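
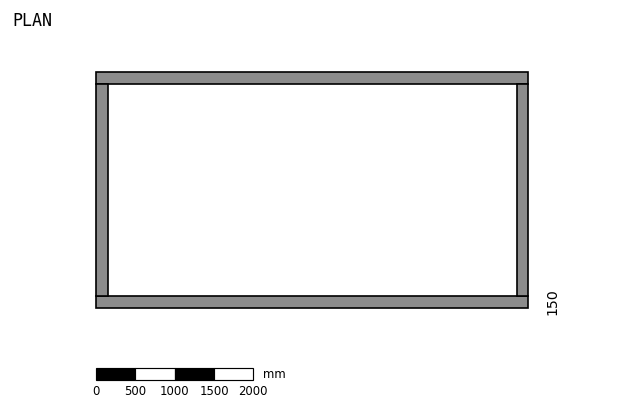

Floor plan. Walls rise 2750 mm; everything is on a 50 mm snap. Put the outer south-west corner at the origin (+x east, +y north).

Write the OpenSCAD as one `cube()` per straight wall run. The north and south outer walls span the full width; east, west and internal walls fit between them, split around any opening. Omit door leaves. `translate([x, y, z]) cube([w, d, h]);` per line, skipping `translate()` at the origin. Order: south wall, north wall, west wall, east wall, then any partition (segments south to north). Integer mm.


cube([5500, 150, 2750]);
translate([0, 2850, 0]) cube([5500, 150, 2750]);
translate([0, 150, 0]) cube([150, 2700, 2750]);
translate([5350, 150, 0]) cube([150, 2700, 2750]);


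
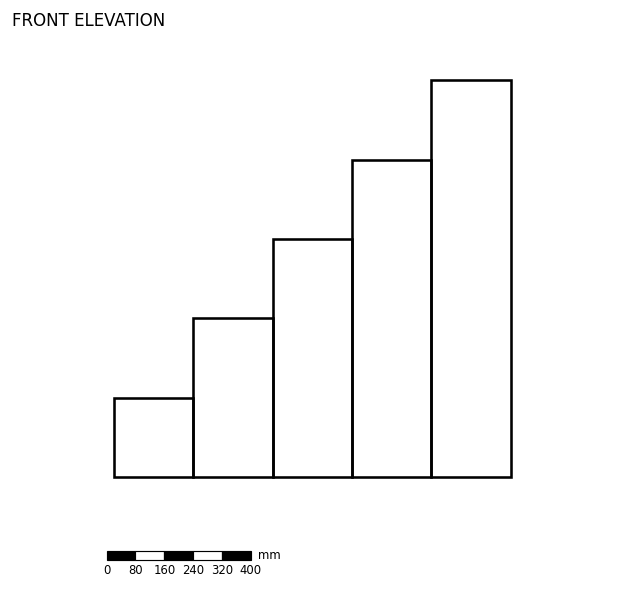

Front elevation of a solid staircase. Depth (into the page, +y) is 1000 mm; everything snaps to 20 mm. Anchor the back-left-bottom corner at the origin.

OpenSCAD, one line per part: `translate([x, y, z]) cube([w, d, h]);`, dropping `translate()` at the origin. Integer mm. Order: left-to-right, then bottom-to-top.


cube([220, 1000, 220]);
translate([220, 0, 0]) cube([220, 1000, 440]);
translate([440, 0, 0]) cube([220, 1000, 660]);
translate([660, 0, 0]) cube([220, 1000, 880]);
translate([880, 0, 0]) cube([220, 1000, 1100]);


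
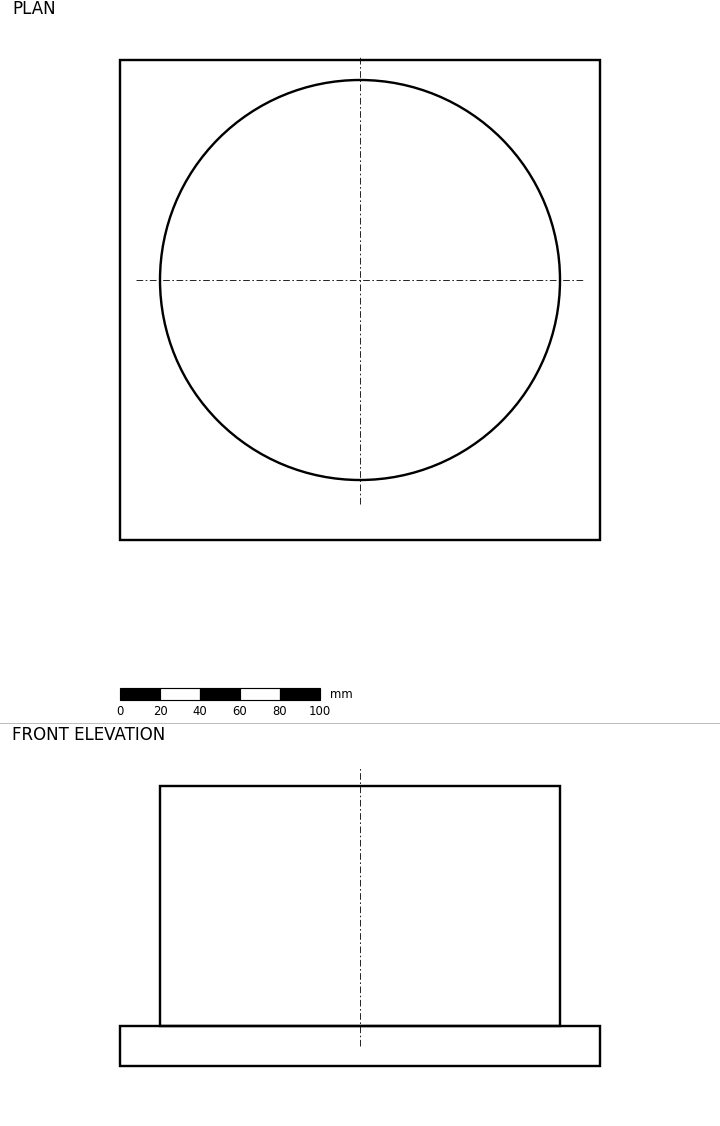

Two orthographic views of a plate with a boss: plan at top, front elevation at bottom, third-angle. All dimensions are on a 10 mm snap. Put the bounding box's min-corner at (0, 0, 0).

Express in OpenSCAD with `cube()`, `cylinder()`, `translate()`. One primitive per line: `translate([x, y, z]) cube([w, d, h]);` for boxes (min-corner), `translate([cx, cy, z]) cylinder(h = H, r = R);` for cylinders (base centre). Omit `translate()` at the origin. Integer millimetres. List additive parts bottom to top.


cube([240, 240, 20]);
translate([120, 130, 20]) cylinder(h = 120, r = 100);


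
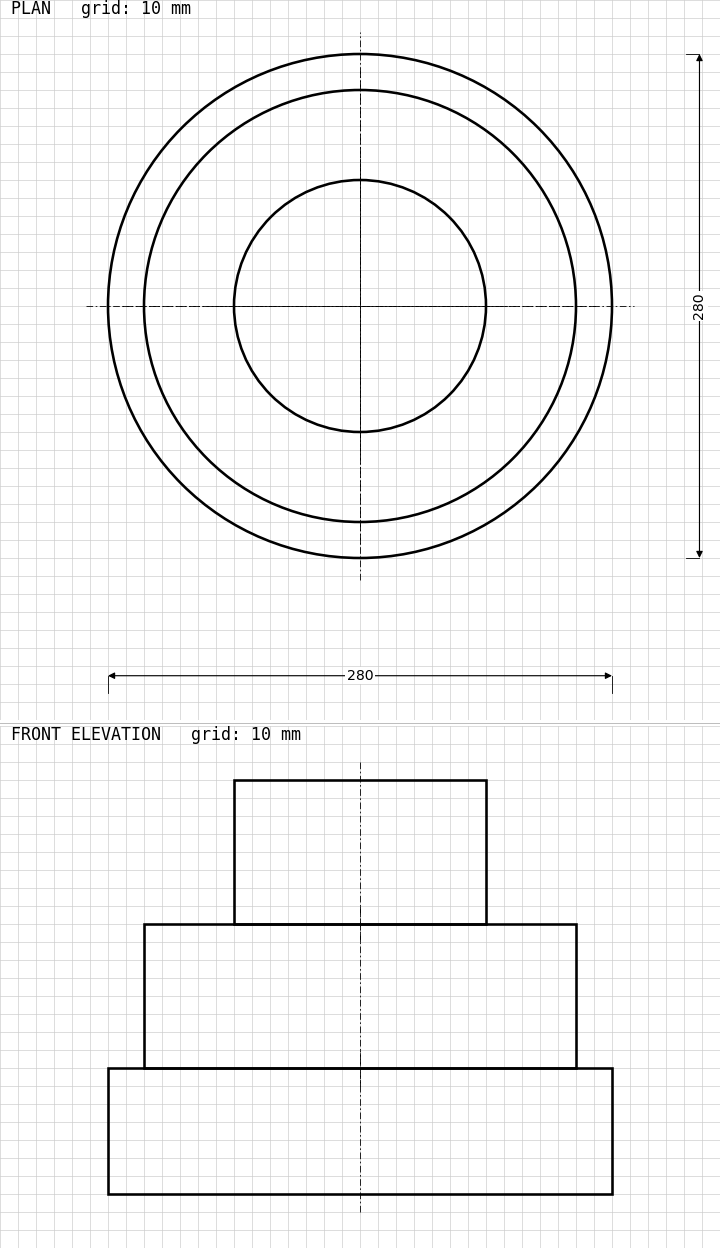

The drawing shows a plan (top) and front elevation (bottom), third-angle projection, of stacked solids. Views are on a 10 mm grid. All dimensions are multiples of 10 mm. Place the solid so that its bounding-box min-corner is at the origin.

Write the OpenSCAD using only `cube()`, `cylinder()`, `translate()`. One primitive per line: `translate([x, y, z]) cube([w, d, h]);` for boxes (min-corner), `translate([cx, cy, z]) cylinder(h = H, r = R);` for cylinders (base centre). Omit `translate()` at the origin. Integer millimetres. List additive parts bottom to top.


translate([140, 140, 0]) cylinder(h = 70, r = 140);
translate([140, 140, 70]) cylinder(h = 80, r = 120);
translate([140, 140, 150]) cylinder(h = 80, r = 70);


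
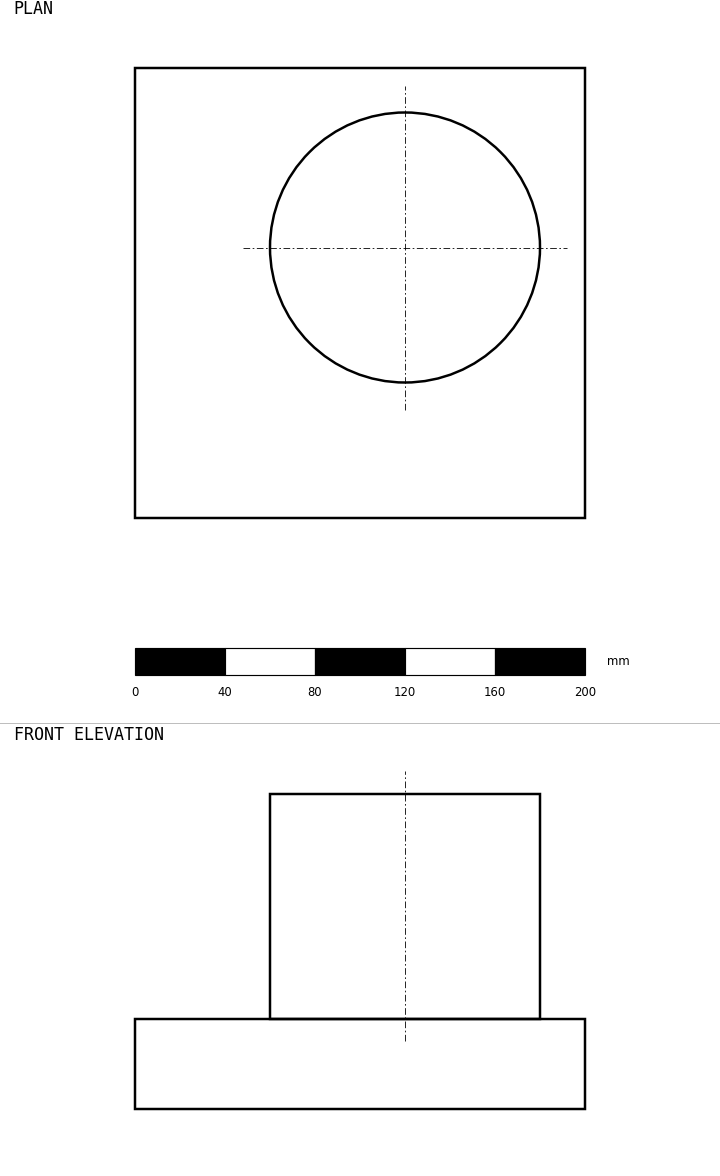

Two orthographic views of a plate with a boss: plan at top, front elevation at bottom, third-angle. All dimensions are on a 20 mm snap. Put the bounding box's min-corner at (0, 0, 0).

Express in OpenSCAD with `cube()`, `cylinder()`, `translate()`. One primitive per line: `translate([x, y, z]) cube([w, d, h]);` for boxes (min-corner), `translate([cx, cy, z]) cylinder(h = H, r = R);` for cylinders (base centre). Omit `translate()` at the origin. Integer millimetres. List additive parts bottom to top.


cube([200, 200, 40]);
translate([120, 120, 40]) cylinder(h = 100, r = 60);


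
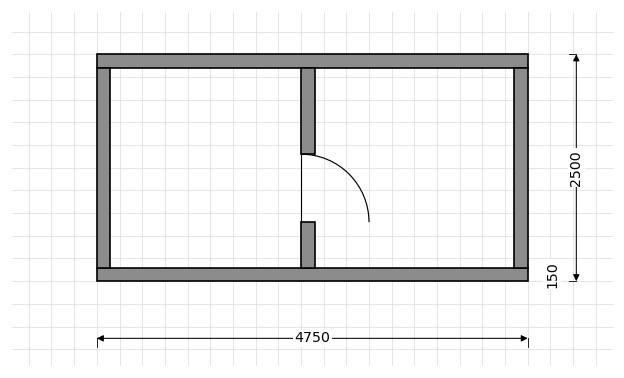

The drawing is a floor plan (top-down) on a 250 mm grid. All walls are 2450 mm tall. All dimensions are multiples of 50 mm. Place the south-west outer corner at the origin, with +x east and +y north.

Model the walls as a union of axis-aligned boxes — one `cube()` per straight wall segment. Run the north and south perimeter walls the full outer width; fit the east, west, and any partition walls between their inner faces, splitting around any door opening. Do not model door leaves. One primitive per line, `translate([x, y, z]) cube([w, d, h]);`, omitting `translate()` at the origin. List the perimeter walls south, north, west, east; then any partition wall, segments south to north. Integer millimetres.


cube([4750, 150, 2450]);
translate([0, 2350, 0]) cube([4750, 150, 2450]);
translate([0, 150, 0]) cube([150, 2200, 2450]);
translate([4600, 150, 0]) cube([150, 2200, 2450]);
translate([2250, 150, 0]) cube([150, 500, 2450]);
translate([2250, 1400, 0]) cube([150, 950, 2450]);


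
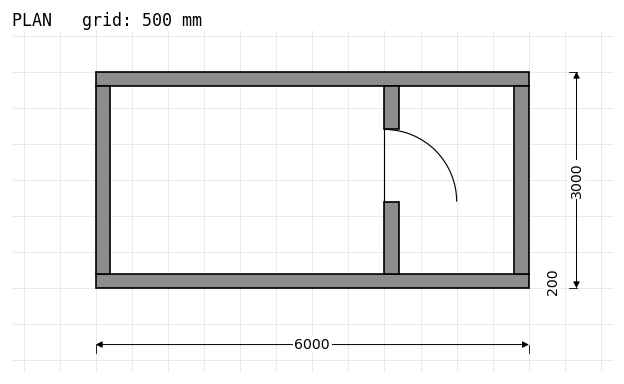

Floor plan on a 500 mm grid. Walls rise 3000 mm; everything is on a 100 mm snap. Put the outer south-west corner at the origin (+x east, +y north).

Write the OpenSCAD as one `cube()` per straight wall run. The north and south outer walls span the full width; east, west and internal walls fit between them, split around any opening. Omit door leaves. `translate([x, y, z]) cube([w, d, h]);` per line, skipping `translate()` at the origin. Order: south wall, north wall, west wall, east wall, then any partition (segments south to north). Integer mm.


cube([6000, 200, 3000]);
translate([0, 2800, 0]) cube([6000, 200, 3000]);
translate([0, 200, 0]) cube([200, 2600, 3000]);
translate([5800, 200, 0]) cube([200, 2600, 3000]);
translate([4000, 200, 0]) cube([200, 1000, 3000]);
translate([4000, 2200, 0]) cube([200, 600, 3000]);


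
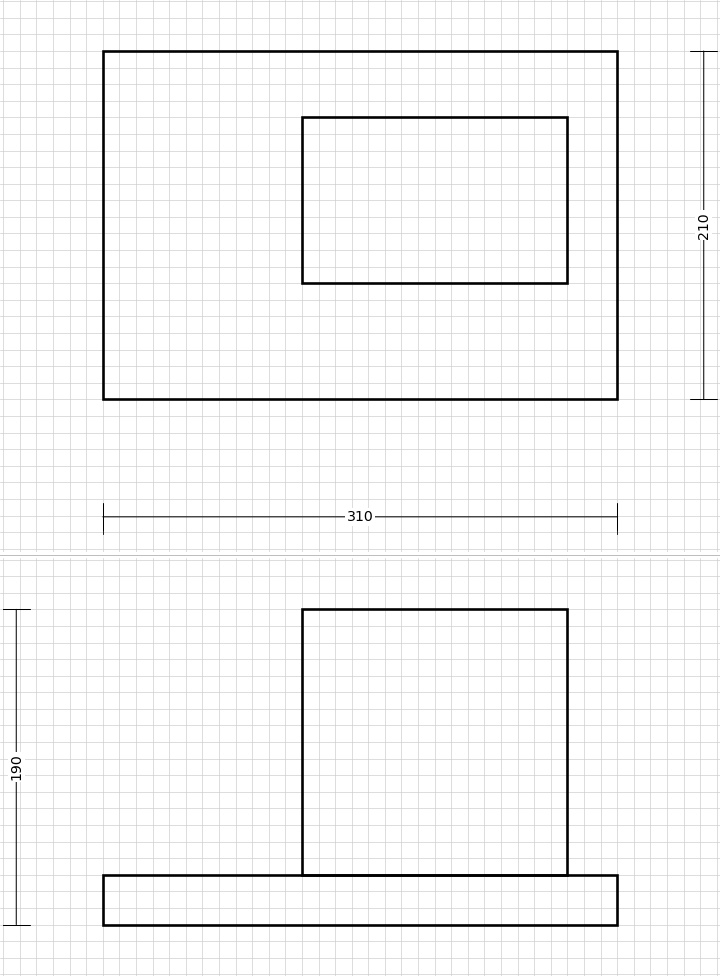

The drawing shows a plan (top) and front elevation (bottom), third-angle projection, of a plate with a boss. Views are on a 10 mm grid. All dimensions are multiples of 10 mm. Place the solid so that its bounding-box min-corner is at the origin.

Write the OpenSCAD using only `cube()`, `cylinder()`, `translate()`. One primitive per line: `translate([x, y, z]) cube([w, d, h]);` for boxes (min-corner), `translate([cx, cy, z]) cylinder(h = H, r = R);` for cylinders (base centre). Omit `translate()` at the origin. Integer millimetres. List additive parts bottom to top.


cube([310, 210, 30]);
translate([120, 70, 30]) cube([160, 100, 160]);


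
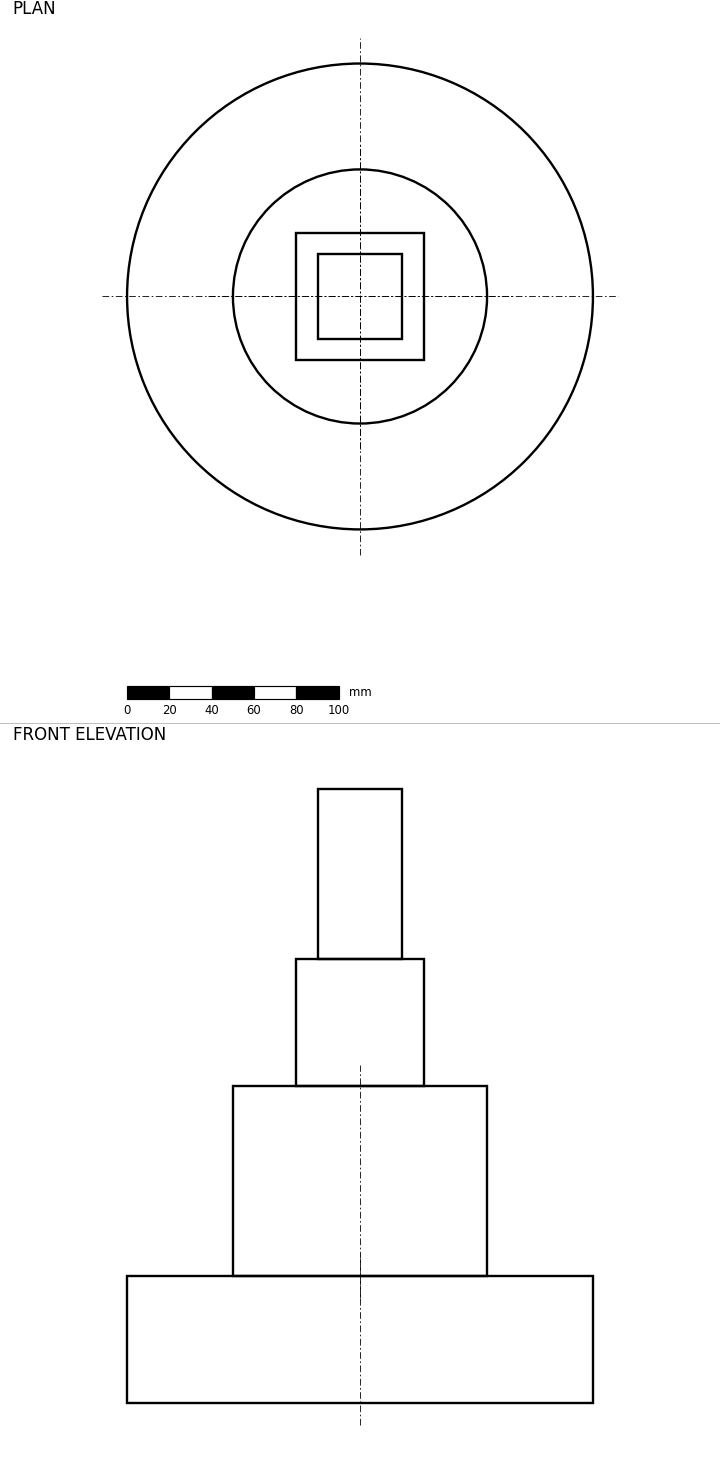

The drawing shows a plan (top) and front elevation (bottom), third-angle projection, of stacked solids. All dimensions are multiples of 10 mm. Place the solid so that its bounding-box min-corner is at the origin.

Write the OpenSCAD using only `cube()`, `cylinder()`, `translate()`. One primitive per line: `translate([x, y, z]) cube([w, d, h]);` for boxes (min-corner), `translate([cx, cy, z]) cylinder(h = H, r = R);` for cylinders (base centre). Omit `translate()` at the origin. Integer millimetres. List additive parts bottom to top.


translate([110, 110, 0]) cylinder(h = 60, r = 110);
translate([110, 110, 60]) cylinder(h = 90, r = 60);
translate([80, 80, 150]) cube([60, 60, 60]);
translate([90, 90, 210]) cube([40, 40, 80]);


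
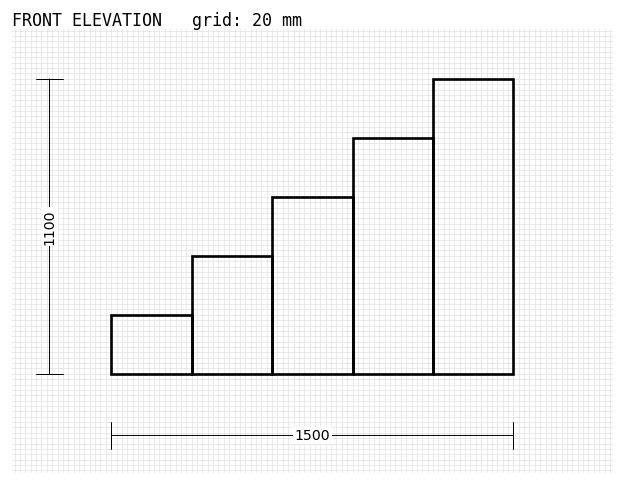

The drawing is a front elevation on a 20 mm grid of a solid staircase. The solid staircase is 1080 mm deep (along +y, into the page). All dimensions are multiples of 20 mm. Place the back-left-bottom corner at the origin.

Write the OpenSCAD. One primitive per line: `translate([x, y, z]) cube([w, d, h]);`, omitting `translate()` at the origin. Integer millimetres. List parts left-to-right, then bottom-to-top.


cube([300, 1080, 220]);
translate([300, 0, 0]) cube([300, 1080, 440]);
translate([600, 0, 0]) cube([300, 1080, 660]);
translate([900, 0, 0]) cube([300, 1080, 880]);
translate([1200, 0, 0]) cube([300, 1080, 1100]);


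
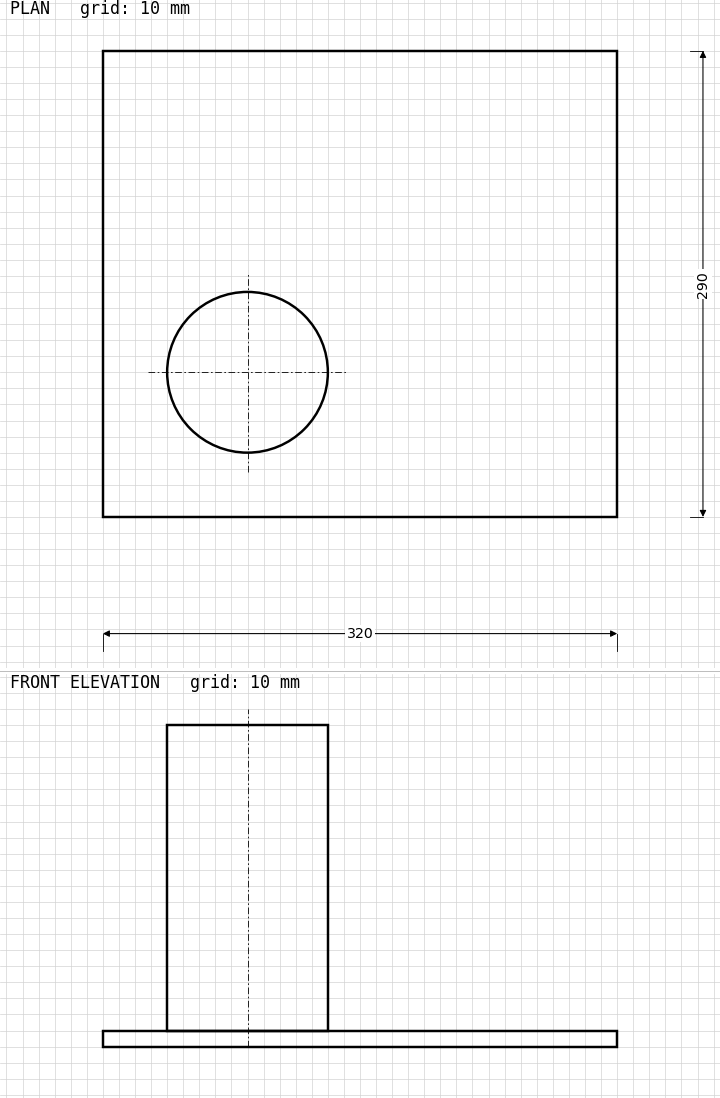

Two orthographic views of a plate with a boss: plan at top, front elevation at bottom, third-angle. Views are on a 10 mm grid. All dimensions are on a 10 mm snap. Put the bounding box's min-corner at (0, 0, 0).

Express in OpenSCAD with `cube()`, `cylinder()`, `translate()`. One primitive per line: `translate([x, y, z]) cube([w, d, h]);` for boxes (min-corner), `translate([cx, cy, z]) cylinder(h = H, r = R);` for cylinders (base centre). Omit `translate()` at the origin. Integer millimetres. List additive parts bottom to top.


cube([320, 290, 10]);
translate([90, 90, 10]) cylinder(h = 190, r = 50);


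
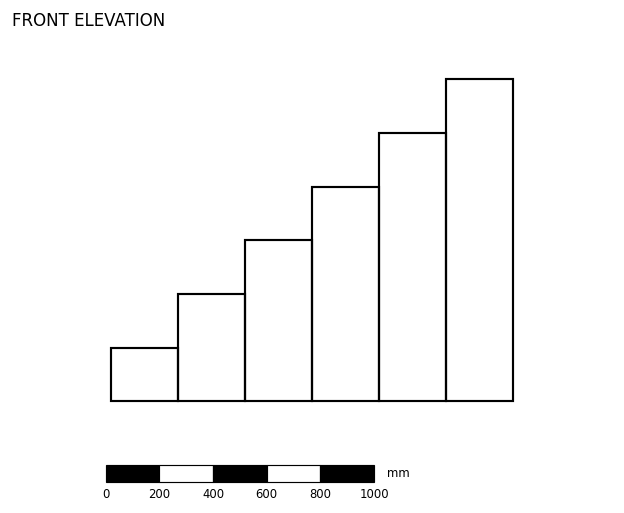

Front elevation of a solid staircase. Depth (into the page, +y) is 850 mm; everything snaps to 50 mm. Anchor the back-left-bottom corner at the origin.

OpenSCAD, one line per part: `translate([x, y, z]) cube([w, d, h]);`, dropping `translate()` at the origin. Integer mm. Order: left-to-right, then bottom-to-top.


cube([250, 850, 200]);
translate([250, 0, 0]) cube([250, 850, 400]);
translate([500, 0, 0]) cube([250, 850, 600]);
translate([750, 0, 0]) cube([250, 850, 800]);
translate([1000, 0, 0]) cube([250, 850, 1000]);
translate([1250, 0, 0]) cube([250, 850, 1200]);


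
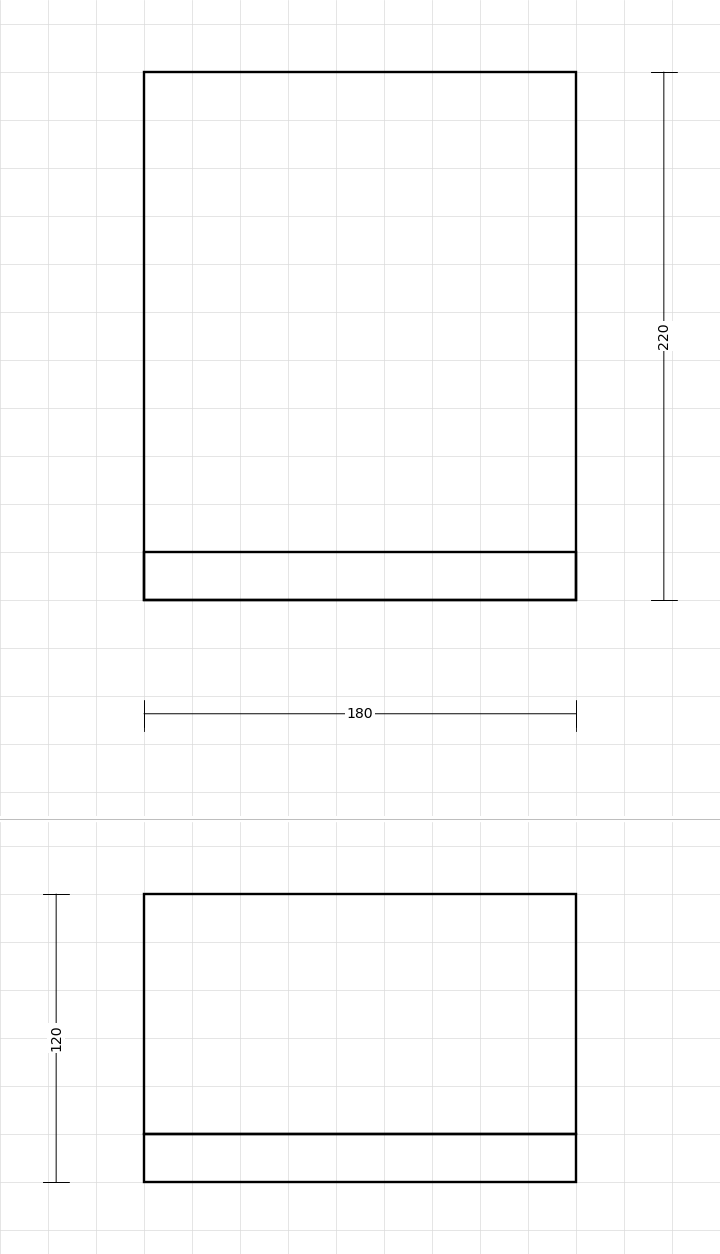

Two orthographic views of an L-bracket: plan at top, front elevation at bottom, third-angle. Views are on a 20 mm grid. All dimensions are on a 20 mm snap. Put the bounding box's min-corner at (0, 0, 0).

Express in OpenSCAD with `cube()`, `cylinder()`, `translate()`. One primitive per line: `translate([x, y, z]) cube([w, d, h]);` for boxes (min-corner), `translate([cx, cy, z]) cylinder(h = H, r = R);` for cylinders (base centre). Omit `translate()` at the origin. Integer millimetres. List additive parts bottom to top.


cube([180, 220, 20]);
translate([0, 0, 20]) cube([180, 20, 100]);


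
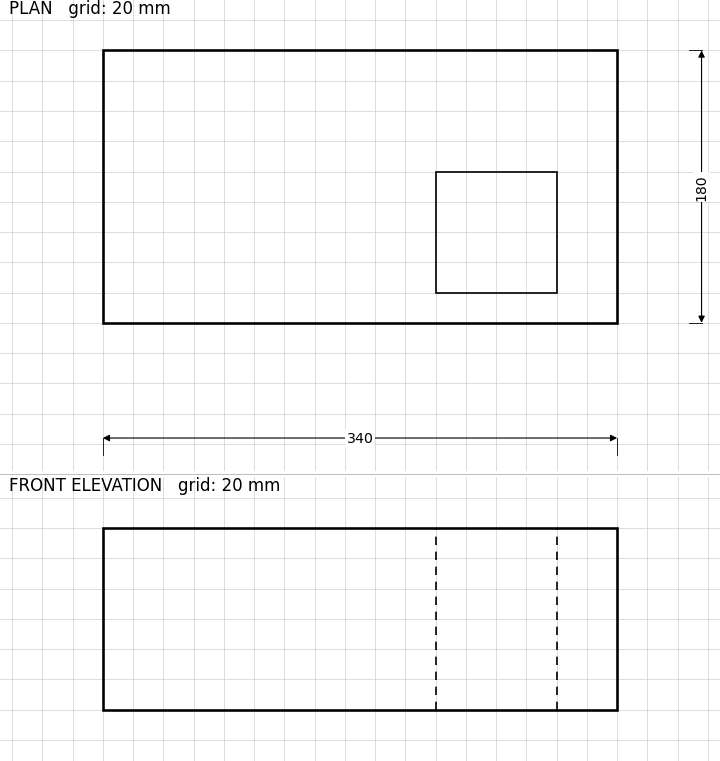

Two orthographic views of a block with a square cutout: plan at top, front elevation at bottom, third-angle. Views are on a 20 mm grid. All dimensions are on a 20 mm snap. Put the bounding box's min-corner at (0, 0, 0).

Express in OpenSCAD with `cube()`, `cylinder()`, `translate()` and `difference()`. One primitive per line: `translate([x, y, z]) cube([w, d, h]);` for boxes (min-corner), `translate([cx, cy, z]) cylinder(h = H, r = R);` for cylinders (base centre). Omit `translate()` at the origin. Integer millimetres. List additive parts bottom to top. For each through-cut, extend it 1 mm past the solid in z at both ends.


difference() {
  cube([340, 180, 120]);
  translate([220, 20, -1]) cube([80, 80, 122]);
}


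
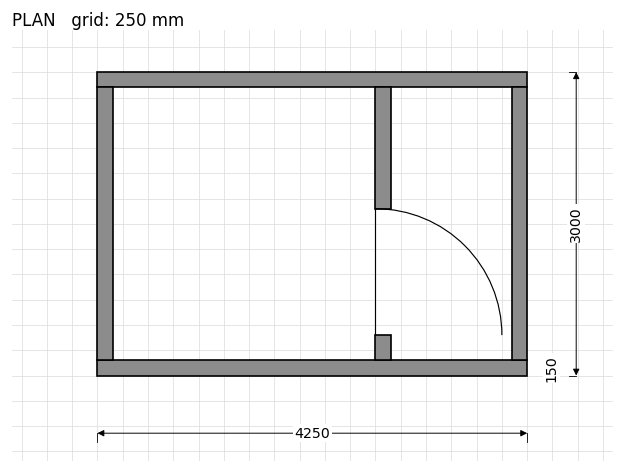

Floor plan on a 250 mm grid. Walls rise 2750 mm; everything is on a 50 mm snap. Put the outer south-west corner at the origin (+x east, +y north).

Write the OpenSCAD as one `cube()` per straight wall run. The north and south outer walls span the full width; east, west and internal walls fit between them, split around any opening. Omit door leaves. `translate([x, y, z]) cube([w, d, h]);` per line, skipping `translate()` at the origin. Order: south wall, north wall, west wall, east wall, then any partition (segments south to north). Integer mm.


cube([4250, 150, 2750]);
translate([0, 2850, 0]) cube([4250, 150, 2750]);
translate([0, 150, 0]) cube([150, 2700, 2750]);
translate([4100, 150, 0]) cube([150, 2700, 2750]);
translate([2750, 150, 0]) cube([150, 250, 2750]);
translate([2750, 1650, 0]) cube([150, 1200, 2750]);


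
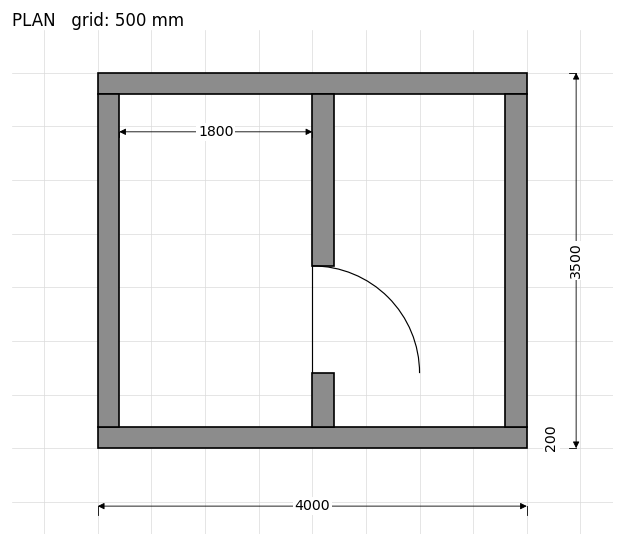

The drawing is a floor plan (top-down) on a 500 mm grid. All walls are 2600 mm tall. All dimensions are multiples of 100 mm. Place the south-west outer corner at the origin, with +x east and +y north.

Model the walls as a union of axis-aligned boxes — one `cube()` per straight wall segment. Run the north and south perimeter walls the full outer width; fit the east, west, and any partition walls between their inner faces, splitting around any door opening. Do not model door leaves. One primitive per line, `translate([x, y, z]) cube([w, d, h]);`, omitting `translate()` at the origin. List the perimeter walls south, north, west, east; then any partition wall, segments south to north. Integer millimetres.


cube([4000, 200, 2600]);
translate([0, 3300, 0]) cube([4000, 200, 2600]);
translate([0, 200, 0]) cube([200, 3100, 2600]);
translate([3800, 200, 0]) cube([200, 3100, 2600]);
translate([2000, 200, 0]) cube([200, 500, 2600]);
translate([2000, 1700, 0]) cube([200, 1600, 2600]);


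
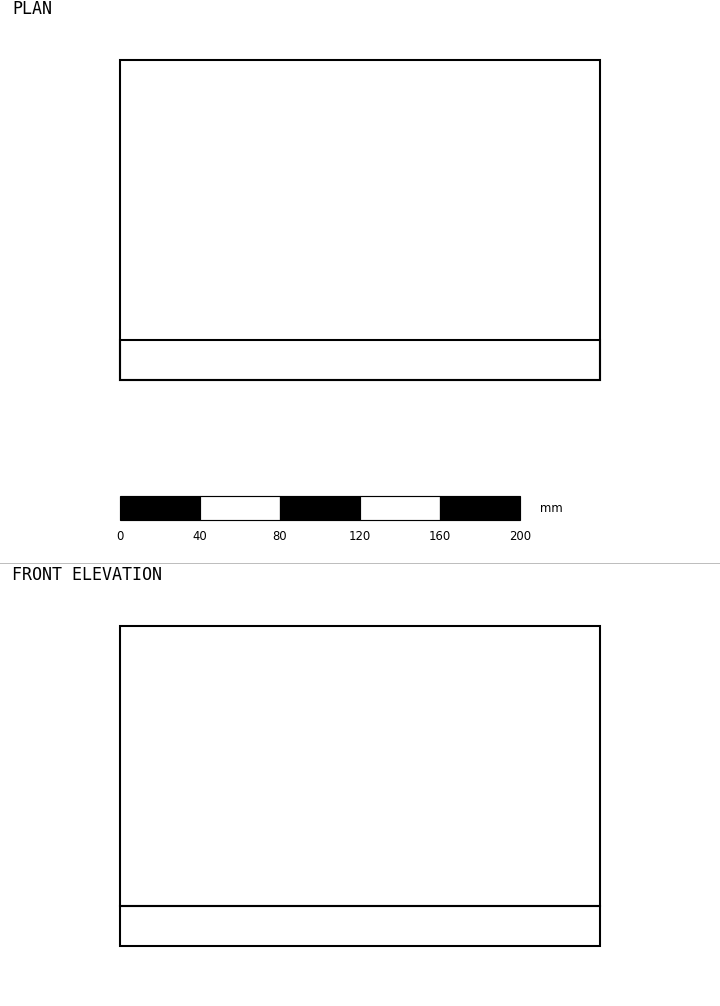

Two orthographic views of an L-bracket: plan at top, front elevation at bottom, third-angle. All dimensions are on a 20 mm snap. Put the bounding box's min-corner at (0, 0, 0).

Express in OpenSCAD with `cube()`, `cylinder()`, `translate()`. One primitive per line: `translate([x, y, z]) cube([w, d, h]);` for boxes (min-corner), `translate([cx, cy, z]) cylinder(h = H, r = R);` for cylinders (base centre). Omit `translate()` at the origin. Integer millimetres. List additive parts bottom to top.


cube([240, 160, 20]);
translate([0, 0, 20]) cube([240, 20, 140]);


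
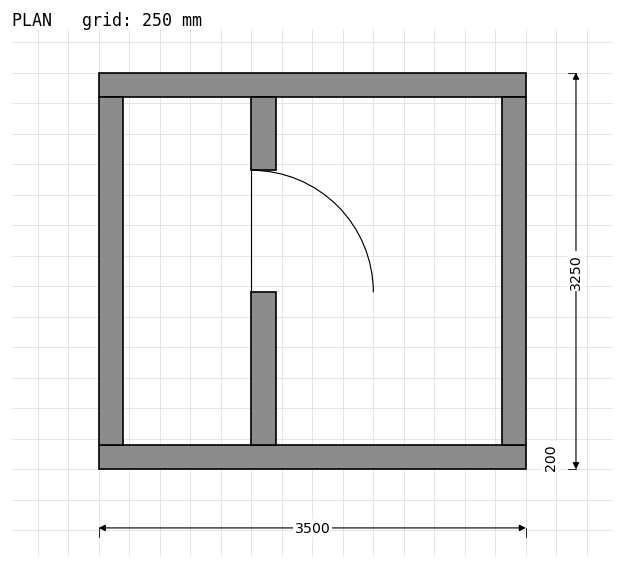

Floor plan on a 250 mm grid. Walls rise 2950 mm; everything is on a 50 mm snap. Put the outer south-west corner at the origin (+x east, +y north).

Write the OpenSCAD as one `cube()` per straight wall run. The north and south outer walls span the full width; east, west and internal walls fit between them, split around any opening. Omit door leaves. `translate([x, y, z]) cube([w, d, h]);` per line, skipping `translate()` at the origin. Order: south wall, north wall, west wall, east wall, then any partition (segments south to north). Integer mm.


cube([3500, 200, 2950]);
translate([0, 3050, 0]) cube([3500, 200, 2950]);
translate([0, 200, 0]) cube([200, 2850, 2950]);
translate([3300, 200, 0]) cube([200, 2850, 2950]);
translate([1250, 200, 0]) cube([200, 1250, 2950]);
translate([1250, 2450, 0]) cube([200, 600, 2950]);


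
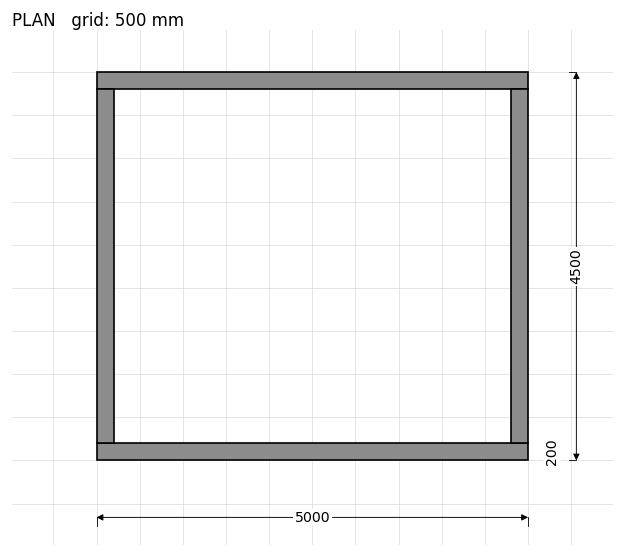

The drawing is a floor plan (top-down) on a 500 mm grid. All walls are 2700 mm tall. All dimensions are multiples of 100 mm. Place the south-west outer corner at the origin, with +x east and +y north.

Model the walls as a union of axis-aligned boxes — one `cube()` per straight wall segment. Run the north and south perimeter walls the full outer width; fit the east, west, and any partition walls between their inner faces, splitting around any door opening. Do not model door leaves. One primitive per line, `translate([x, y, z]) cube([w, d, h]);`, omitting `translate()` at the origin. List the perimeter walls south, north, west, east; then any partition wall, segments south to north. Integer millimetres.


cube([5000, 200, 2700]);
translate([0, 4300, 0]) cube([5000, 200, 2700]);
translate([0, 200, 0]) cube([200, 4100, 2700]);
translate([4800, 200, 0]) cube([200, 4100, 2700]);


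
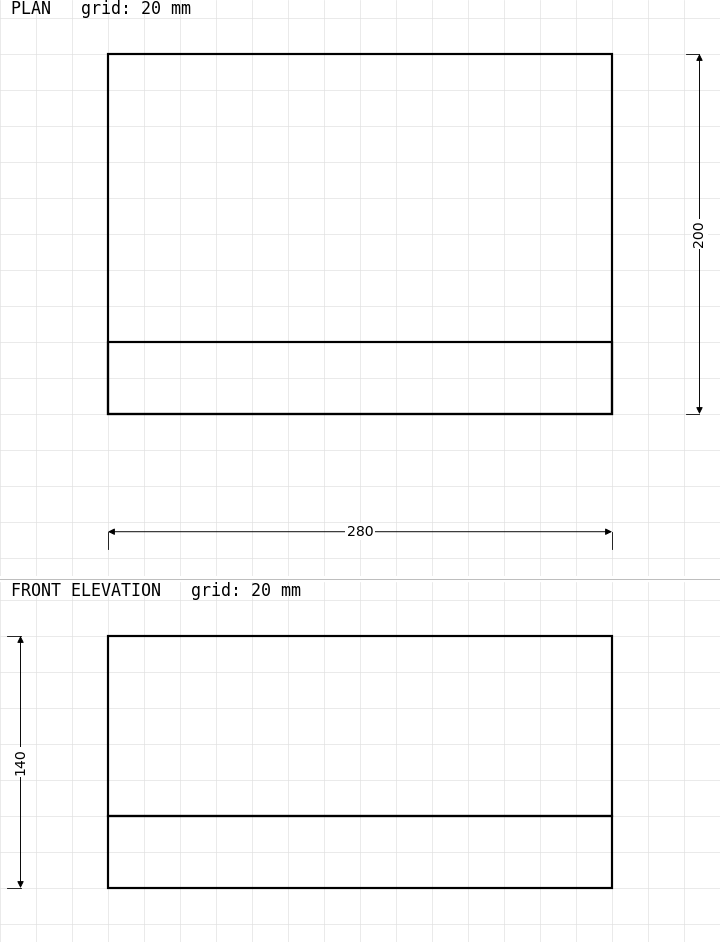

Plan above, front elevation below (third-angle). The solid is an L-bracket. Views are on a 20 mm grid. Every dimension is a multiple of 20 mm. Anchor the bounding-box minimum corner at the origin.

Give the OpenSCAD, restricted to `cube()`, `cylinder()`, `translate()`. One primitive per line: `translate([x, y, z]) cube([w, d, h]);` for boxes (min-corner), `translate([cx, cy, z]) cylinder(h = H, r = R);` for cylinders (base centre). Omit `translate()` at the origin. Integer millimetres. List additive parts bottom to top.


cube([280, 200, 40]);
translate([0, 0, 40]) cube([280, 40, 100]);


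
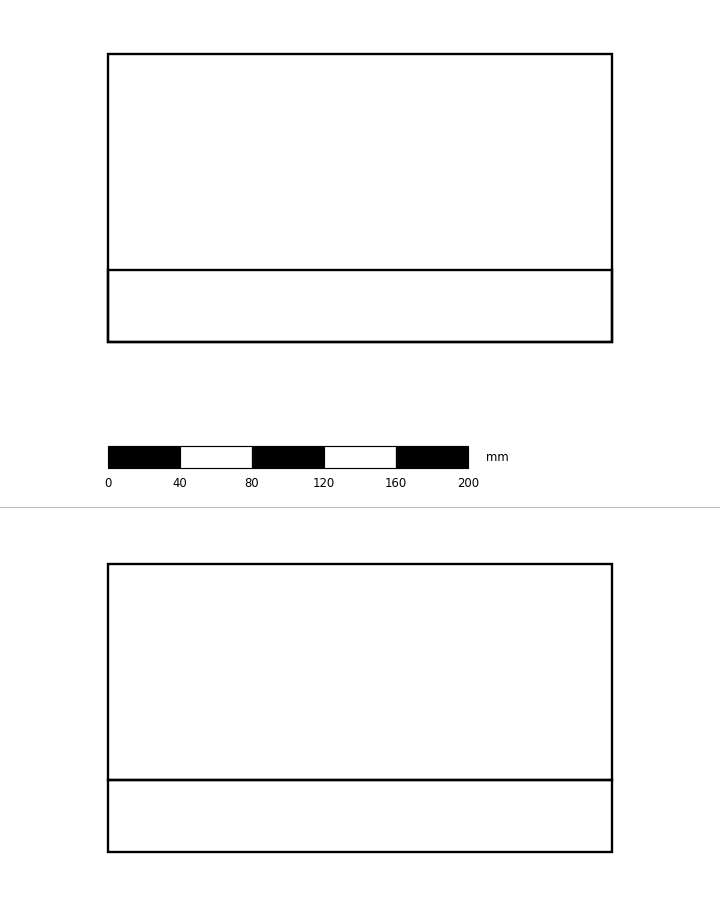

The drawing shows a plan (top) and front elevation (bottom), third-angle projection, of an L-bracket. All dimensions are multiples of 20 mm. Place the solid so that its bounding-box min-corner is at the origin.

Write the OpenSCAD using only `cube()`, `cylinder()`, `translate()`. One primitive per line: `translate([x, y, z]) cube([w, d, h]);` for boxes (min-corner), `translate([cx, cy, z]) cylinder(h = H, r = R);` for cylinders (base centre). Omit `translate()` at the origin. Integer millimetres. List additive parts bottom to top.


cube([280, 160, 40]);
translate([0, 0, 40]) cube([280, 40, 120]);


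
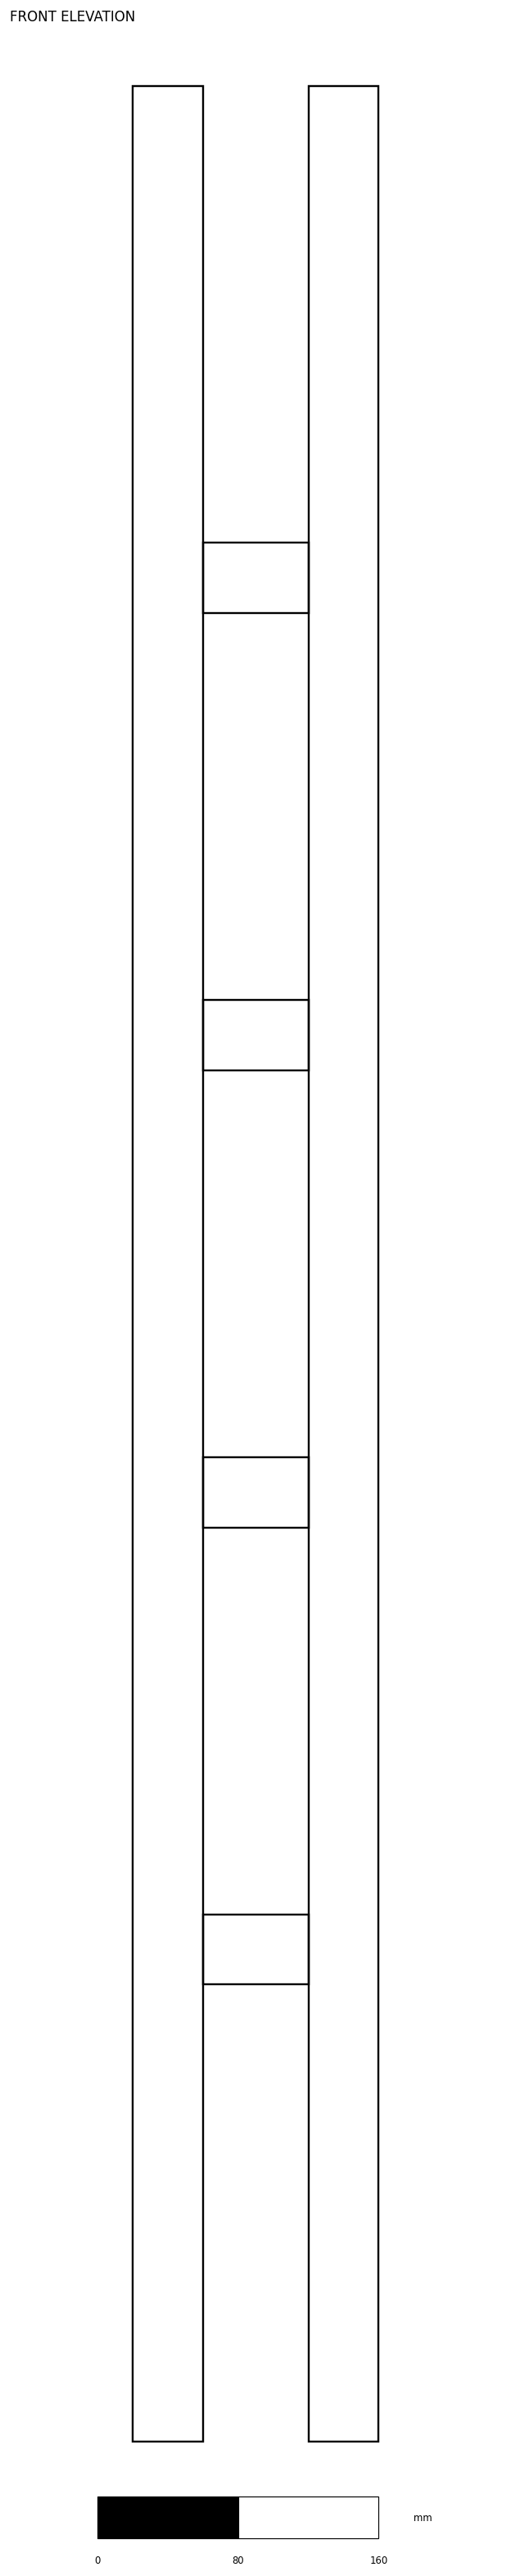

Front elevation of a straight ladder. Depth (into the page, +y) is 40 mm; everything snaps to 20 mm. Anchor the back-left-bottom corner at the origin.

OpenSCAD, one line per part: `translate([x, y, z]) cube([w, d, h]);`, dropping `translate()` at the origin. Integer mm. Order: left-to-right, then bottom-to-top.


cube([40, 40, 1340]);
translate([40, 0, 260]) cube([60, 40, 40]);
translate([40, 0, 520]) cube([60, 40, 40]);
translate([40, 0, 780]) cube([60, 40, 40]);
translate([40, 0, 1040]) cube([60, 40, 40]);
translate([100, 0, 0]) cube([40, 40, 1340]);


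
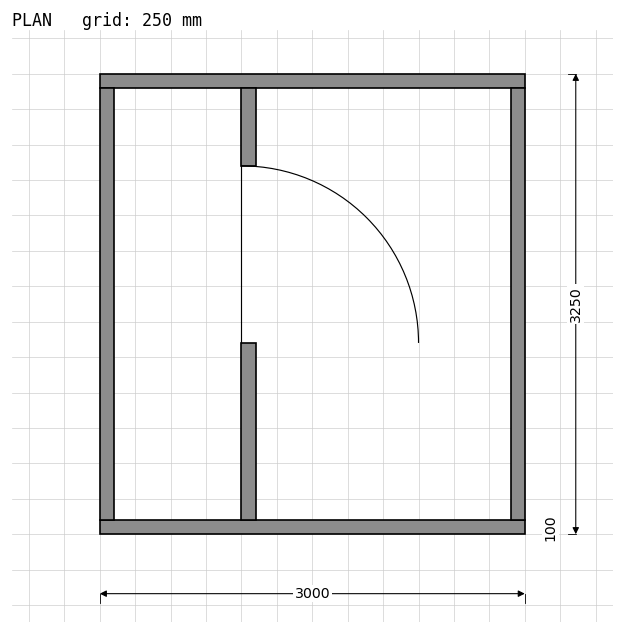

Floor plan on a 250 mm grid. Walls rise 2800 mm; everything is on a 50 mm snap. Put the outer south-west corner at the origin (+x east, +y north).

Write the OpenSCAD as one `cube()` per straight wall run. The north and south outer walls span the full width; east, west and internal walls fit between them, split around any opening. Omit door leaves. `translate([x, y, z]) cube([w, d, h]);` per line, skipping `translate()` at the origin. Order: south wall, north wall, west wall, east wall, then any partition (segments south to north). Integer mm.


cube([3000, 100, 2800]);
translate([0, 3150, 0]) cube([3000, 100, 2800]);
translate([0, 100, 0]) cube([100, 3050, 2800]);
translate([2900, 100, 0]) cube([100, 3050, 2800]);
translate([1000, 100, 0]) cube([100, 1250, 2800]);
translate([1000, 2600, 0]) cube([100, 550, 2800]);


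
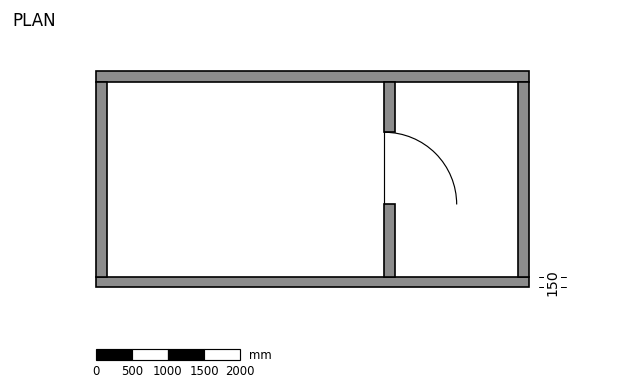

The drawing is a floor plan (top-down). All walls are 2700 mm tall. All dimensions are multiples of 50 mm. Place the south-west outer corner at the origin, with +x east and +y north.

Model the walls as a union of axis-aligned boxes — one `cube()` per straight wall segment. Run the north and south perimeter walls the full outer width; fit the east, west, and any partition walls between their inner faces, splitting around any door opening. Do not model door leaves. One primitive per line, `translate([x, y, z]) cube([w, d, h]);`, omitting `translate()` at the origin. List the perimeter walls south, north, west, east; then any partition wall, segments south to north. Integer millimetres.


cube([6000, 150, 2700]);
translate([0, 2850, 0]) cube([6000, 150, 2700]);
translate([0, 150, 0]) cube([150, 2700, 2700]);
translate([5850, 150, 0]) cube([150, 2700, 2700]);
translate([4000, 150, 0]) cube([150, 1000, 2700]);
translate([4000, 2150, 0]) cube([150, 700, 2700]);


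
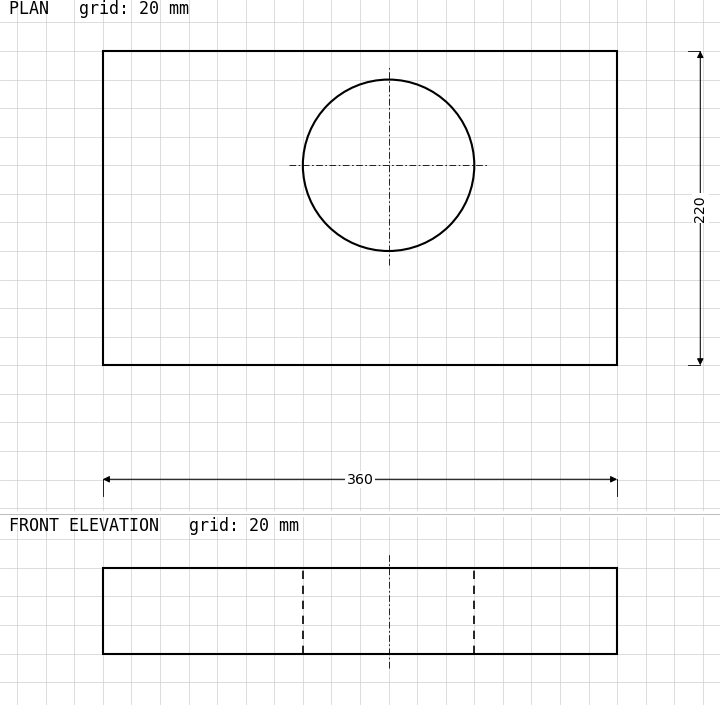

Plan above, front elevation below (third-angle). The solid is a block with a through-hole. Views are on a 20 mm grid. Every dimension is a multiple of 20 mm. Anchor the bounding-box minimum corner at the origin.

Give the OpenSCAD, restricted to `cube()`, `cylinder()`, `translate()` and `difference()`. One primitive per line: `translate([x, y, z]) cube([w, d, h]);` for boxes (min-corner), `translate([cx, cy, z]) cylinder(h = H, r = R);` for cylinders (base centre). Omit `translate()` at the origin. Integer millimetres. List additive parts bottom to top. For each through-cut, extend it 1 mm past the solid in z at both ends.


difference() {
  cube([360, 220, 60]);
  translate([200, 140, -1]) cylinder(h = 62, r = 60);
}


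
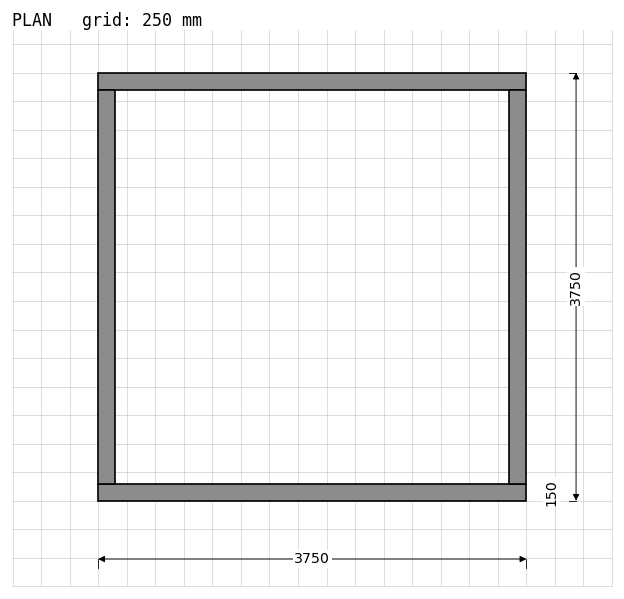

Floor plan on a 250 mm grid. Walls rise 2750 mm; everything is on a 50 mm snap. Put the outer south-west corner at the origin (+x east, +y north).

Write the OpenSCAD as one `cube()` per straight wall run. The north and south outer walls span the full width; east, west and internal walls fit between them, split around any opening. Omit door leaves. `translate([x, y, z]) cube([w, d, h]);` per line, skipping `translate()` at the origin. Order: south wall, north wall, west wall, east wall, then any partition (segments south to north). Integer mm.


cube([3750, 150, 2750]);
translate([0, 3600, 0]) cube([3750, 150, 2750]);
translate([0, 150, 0]) cube([150, 3450, 2750]);
translate([3600, 150, 0]) cube([150, 3450, 2750]);


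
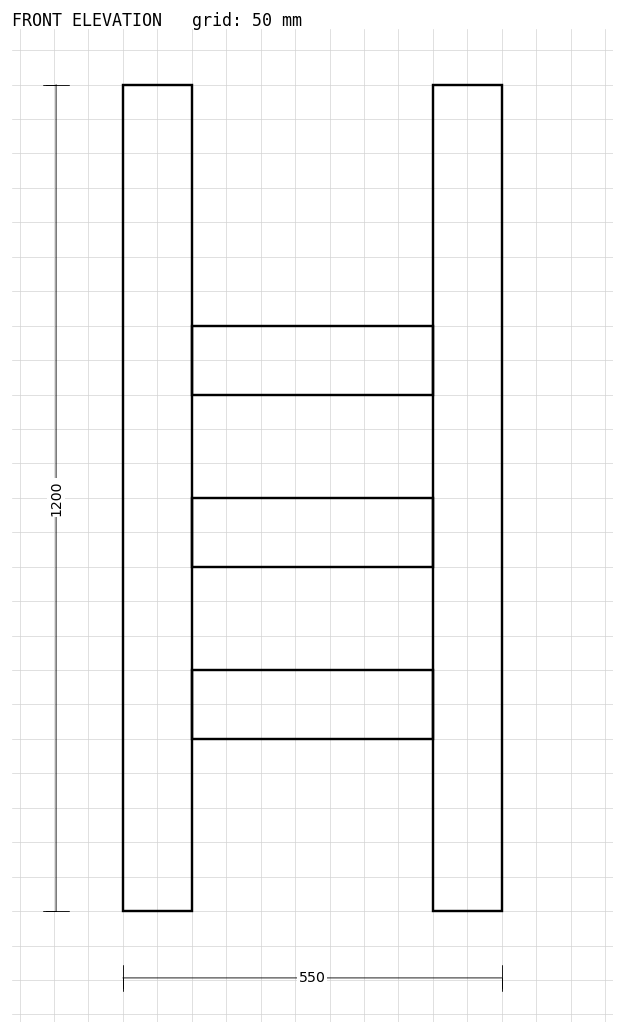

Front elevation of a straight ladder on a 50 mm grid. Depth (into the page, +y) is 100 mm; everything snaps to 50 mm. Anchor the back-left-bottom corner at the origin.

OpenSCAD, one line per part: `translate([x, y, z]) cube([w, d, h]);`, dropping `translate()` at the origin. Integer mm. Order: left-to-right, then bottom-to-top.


cube([100, 100, 1200]);
translate([100, 0, 250]) cube([350, 100, 100]);
translate([100, 0, 500]) cube([350, 100, 100]);
translate([100, 0, 750]) cube([350, 100, 100]);
translate([450, 0, 0]) cube([100, 100, 1200]);


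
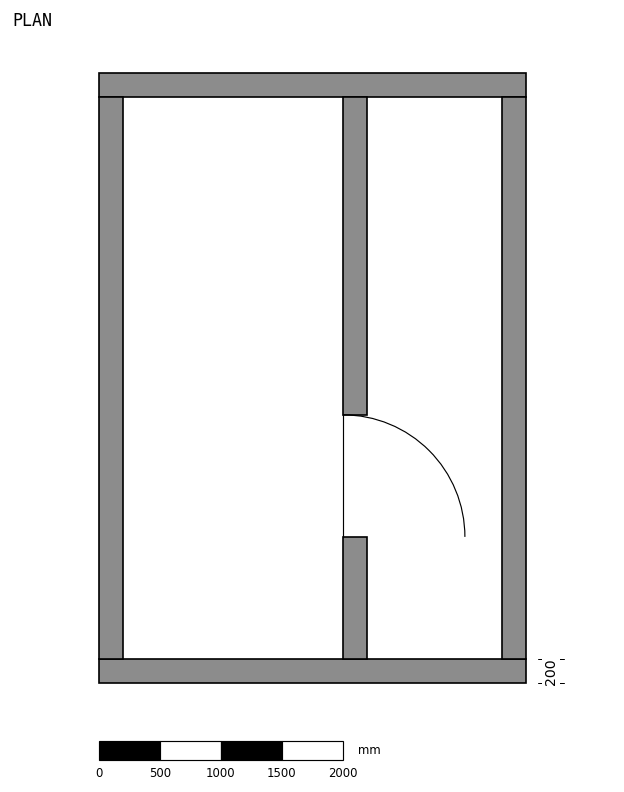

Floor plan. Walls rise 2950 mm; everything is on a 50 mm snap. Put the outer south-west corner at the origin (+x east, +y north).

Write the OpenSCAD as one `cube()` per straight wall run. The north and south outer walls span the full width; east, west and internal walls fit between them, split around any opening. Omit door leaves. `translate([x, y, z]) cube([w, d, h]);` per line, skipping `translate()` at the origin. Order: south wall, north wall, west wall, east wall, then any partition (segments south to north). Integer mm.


cube([3500, 200, 2950]);
translate([0, 4800, 0]) cube([3500, 200, 2950]);
translate([0, 200, 0]) cube([200, 4600, 2950]);
translate([3300, 200, 0]) cube([200, 4600, 2950]);
translate([2000, 200, 0]) cube([200, 1000, 2950]);
translate([2000, 2200, 0]) cube([200, 2600, 2950]);


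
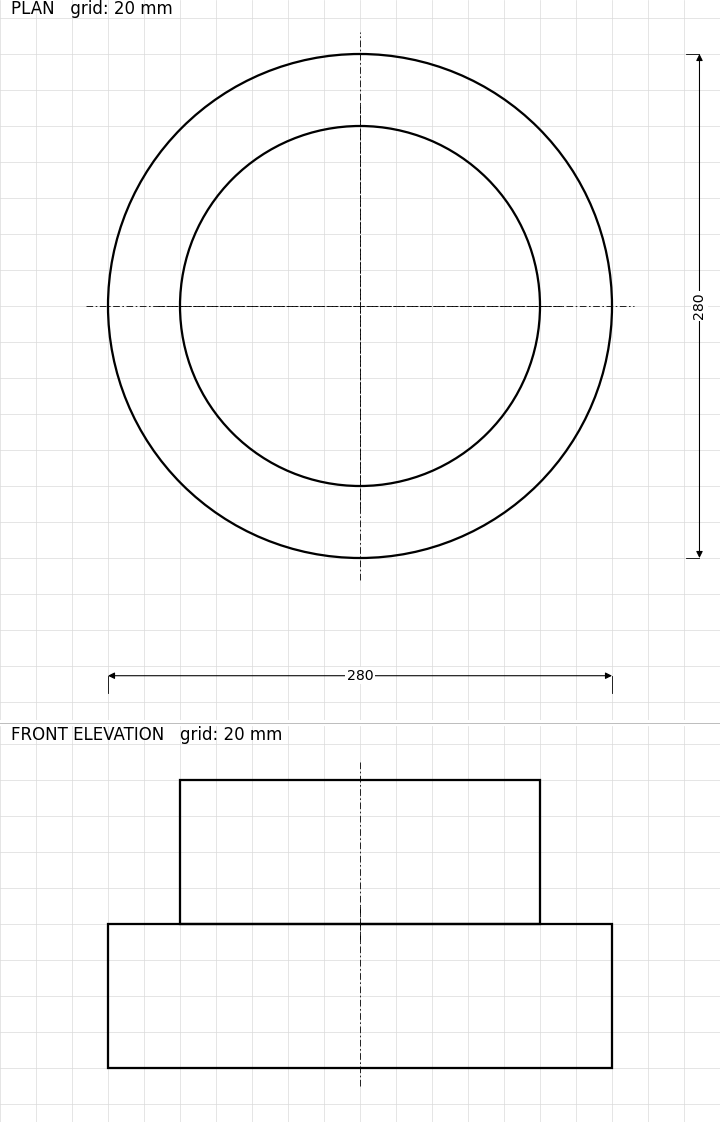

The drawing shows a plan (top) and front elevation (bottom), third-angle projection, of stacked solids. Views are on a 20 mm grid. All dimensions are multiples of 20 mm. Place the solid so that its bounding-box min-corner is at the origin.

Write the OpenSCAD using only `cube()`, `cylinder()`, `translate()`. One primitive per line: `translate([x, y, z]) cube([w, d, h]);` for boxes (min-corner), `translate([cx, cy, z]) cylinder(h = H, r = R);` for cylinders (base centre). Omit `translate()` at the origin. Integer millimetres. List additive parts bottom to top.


translate([140, 140, 0]) cylinder(h = 80, r = 140);
translate([140, 140, 80]) cylinder(h = 80, r = 100);


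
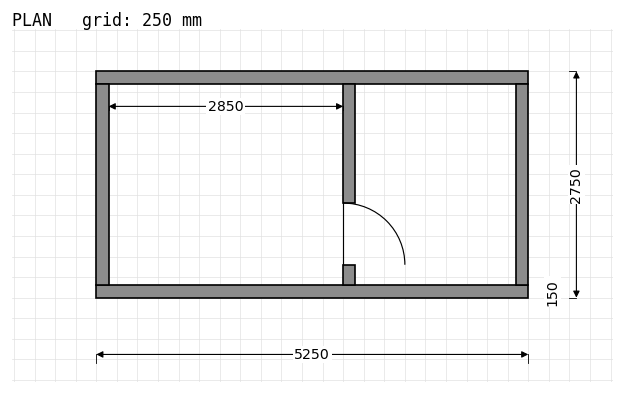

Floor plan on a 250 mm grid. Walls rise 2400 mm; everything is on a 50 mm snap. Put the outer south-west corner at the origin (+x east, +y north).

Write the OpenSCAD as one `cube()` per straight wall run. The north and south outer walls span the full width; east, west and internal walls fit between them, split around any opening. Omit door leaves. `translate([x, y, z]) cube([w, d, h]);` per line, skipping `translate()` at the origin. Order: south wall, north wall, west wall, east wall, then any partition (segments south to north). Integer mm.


cube([5250, 150, 2400]);
translate([0, 2600, 0]) cube([5250, 150, 2400]);
translate([0, 150, 0]) cube([150, 2450, 2400]);
translate([5100, 150, 0]) cube([150, 2450, 2400]);
translate([3000, 150, 0]) cube([150, 250, 2400]);
translate([3000, 1150, 0]) cube([150, 1450, 2400]);


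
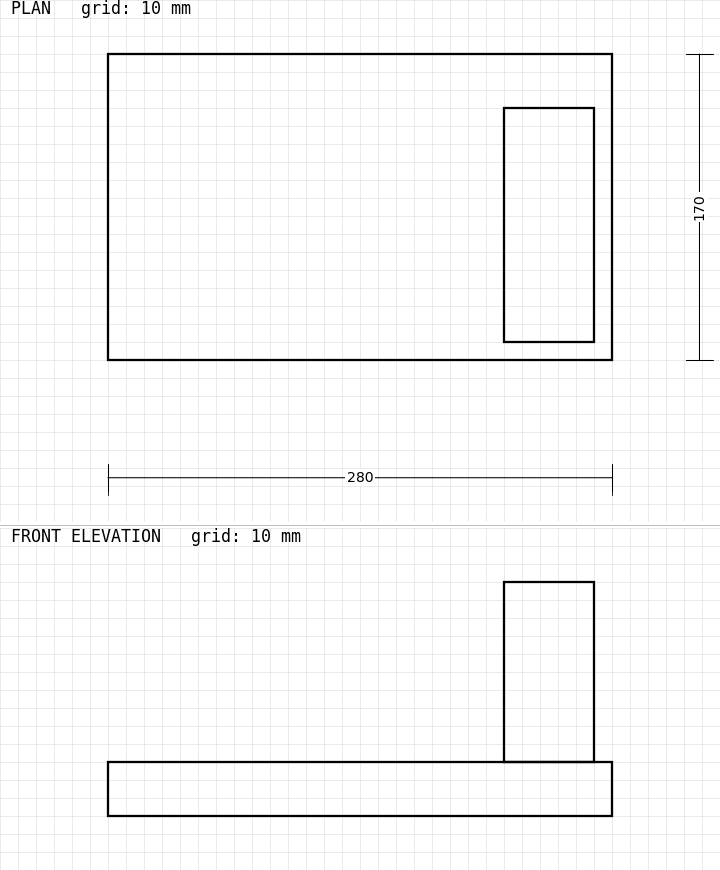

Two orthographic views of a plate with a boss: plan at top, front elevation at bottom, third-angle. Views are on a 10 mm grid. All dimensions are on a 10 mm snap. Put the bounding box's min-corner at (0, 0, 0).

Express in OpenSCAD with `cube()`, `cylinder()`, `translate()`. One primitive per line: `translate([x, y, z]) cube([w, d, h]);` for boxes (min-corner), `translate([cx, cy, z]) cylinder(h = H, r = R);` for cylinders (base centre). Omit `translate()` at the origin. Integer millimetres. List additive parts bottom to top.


cube([280, 170, 30]);
translate([220, 10, 30]) cube([50, 130, 100]);


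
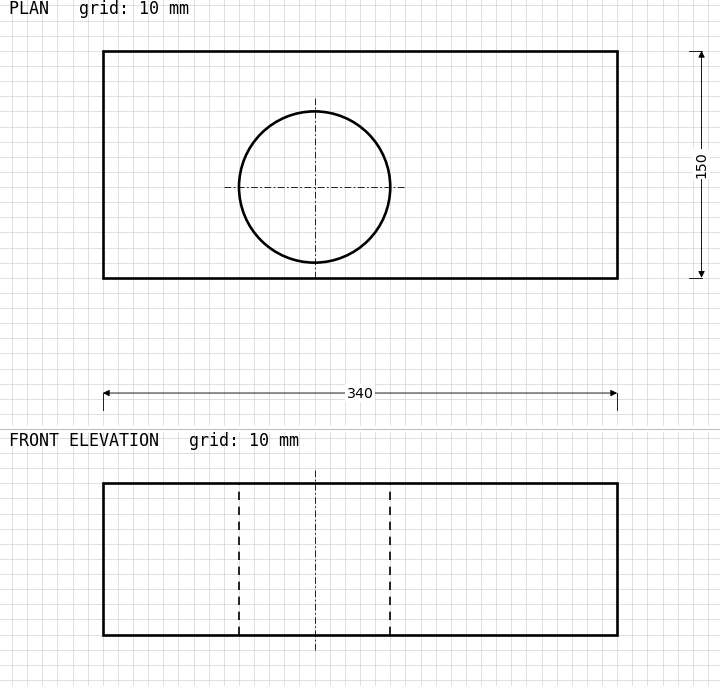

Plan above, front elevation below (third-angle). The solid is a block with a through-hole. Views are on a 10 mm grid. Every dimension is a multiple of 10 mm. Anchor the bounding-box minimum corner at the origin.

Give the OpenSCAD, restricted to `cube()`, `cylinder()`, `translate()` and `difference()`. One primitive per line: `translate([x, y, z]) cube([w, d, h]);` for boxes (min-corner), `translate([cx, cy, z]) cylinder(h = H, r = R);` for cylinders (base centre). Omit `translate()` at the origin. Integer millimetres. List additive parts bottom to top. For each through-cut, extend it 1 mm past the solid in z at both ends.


difference() {
  cube([340, 150, 100]);
  translate([140, 60, -1]) cylinder(h = 102, r = 50);
}


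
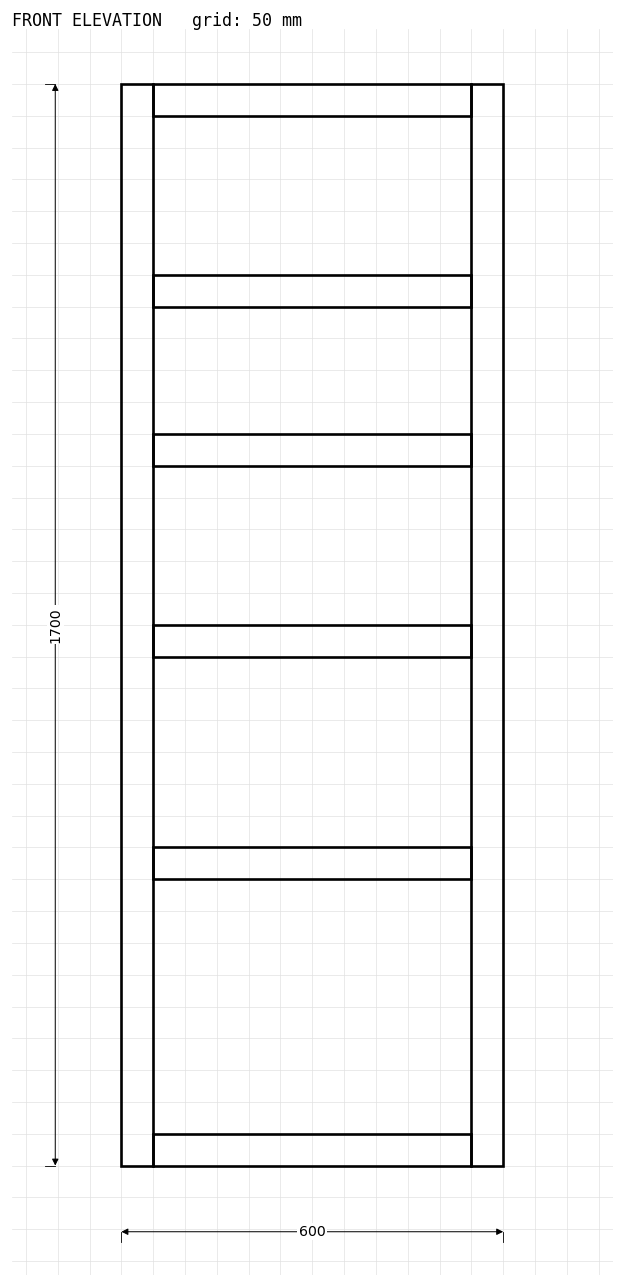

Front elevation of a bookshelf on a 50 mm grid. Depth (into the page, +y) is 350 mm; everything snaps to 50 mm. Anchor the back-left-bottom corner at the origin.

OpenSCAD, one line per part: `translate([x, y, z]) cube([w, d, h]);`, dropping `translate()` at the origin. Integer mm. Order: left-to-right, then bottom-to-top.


cube([50, 350, 1700]);
translate([50, 0, 0]) cube([500, 350, 50]);
translate([50, 0, 450]) cube([500, 350, 50]);
translate([50, 0, 800]) cube([500, 350, 50]);
translate([50, 0, 1100]) cube([500, 350, 50]);
translate([50, 0, 1350]) cube([500, 350, 50]);
translate([50, 0, 1650]) cube([500, 350, 50]);
translate([550, 0, 0]) cube([50, 350, 1700]);


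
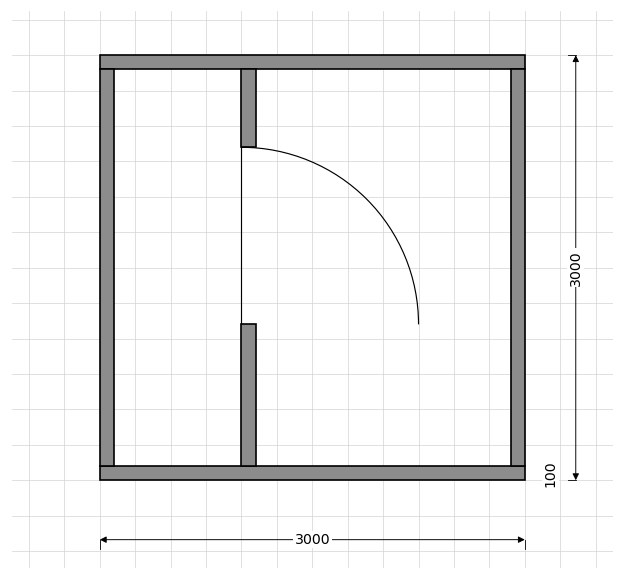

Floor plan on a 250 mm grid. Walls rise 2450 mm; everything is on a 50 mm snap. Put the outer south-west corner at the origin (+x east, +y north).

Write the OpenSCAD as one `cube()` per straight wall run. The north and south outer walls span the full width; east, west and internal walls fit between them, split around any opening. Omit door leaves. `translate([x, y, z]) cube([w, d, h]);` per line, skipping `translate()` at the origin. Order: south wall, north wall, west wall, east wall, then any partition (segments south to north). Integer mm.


cube([3000, 100, 2450]);
translate([0, 2900, 0]) cube([3000, 100, 2450]);
translate([0, 100, 0]) cube([100, 2800, 2450]);
translate([2900, 100, 0]) cube([100, 2800, 2450]);
translate([1000, 100, 0]) cube([100, 1000, 2450]);
translate([1000, 2350, 0]) cube([100, 550, 2450]);


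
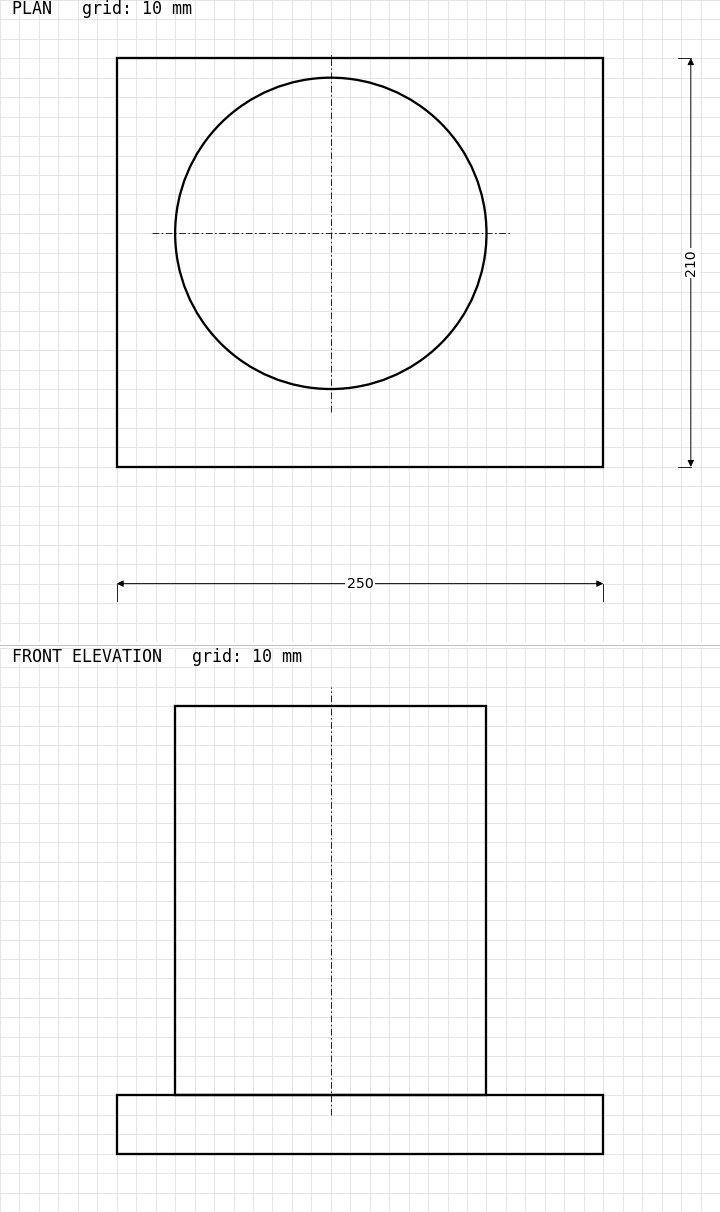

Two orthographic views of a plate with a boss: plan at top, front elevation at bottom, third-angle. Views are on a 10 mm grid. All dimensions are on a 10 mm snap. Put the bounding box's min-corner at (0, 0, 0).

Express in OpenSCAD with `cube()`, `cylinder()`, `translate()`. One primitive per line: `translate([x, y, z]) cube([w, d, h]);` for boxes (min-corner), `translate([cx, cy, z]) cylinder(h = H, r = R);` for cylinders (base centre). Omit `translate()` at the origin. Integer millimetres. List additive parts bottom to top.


cube([250, 210, 30]);
translate([110, 120, 30]) cylinder(h = 200, r = 80);


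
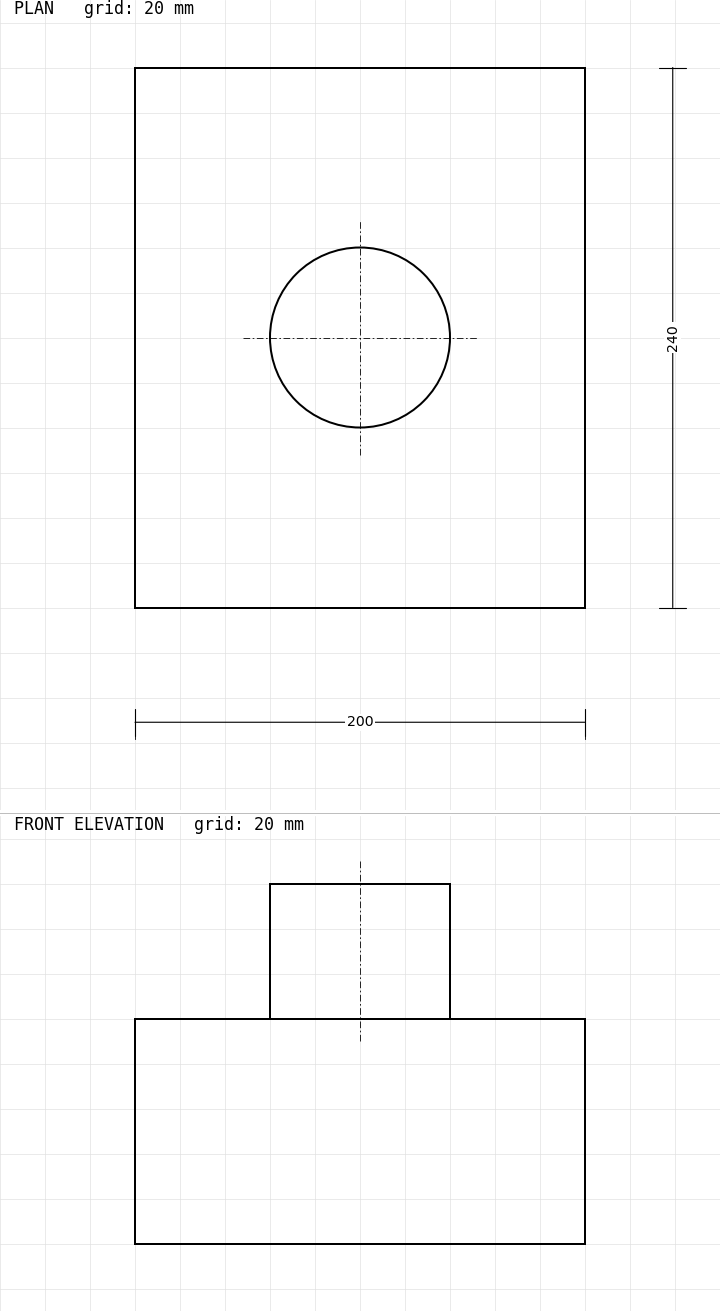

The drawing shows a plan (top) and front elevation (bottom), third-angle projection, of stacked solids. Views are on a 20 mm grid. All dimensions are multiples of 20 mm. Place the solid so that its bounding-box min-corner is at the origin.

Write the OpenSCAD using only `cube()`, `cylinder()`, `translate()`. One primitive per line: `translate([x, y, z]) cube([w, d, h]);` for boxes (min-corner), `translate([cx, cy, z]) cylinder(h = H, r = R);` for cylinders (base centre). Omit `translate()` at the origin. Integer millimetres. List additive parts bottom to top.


cube([200, 240, 100]);
translate([100, 120, 100]) cylinder(h = 60, r = 40);


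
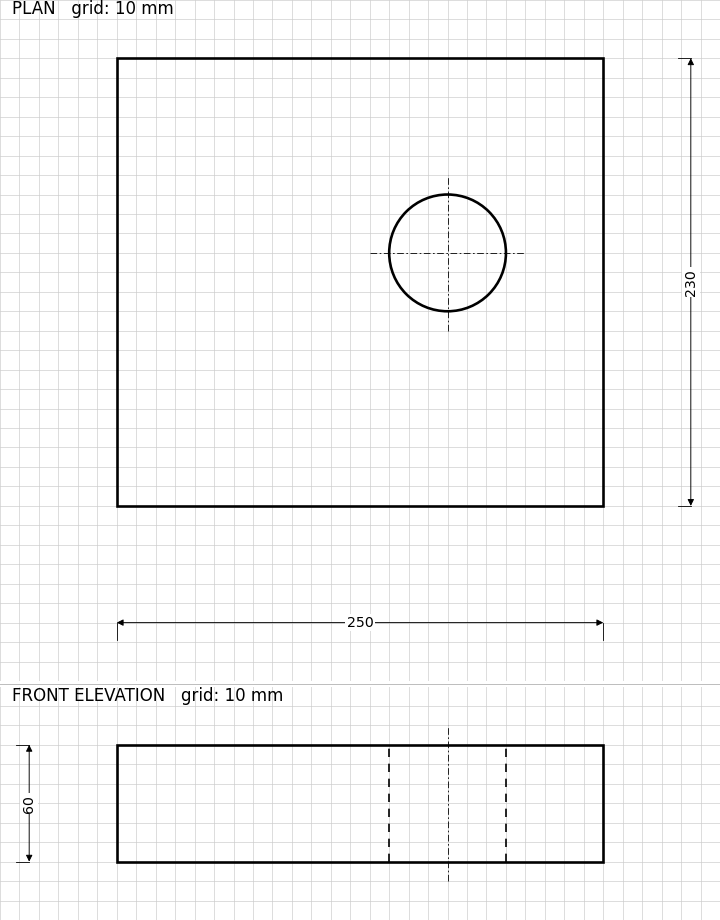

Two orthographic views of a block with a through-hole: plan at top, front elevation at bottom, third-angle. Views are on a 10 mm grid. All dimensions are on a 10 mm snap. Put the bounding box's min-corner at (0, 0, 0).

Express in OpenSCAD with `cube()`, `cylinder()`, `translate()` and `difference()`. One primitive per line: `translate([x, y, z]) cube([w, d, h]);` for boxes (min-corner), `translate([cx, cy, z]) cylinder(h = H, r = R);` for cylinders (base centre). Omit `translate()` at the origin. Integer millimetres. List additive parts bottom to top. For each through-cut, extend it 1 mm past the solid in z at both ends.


difference() {
  cube([250, 230, 60]);
  translate([170, 130, -1]) cylinder(h = 62, r = 30);
}
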